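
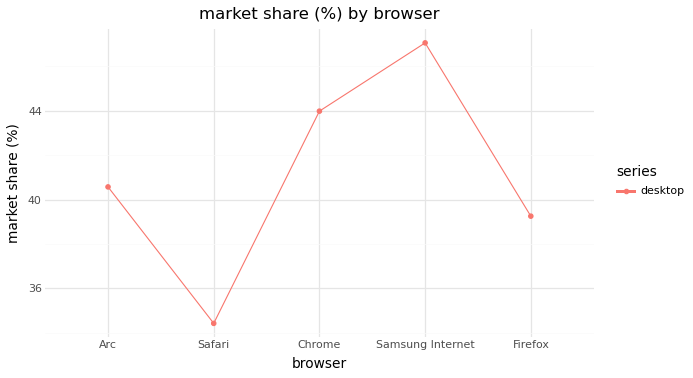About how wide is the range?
≈ 14

Max Samsung Internet ≈ 48, min Safari ≈ 34; range ≈ 14.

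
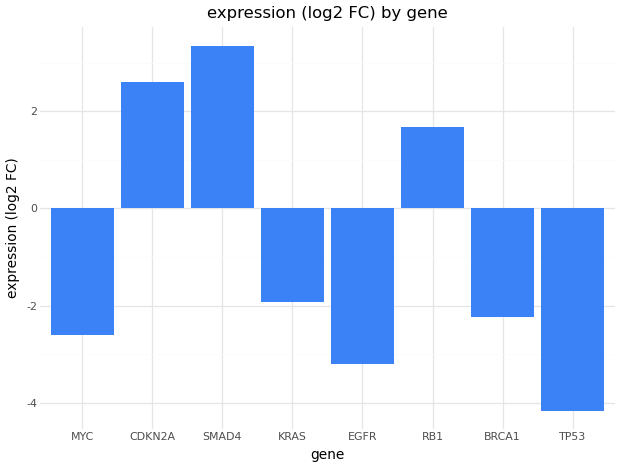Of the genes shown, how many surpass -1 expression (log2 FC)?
Above -1: CDKN2A, SMAD4, RB1.

3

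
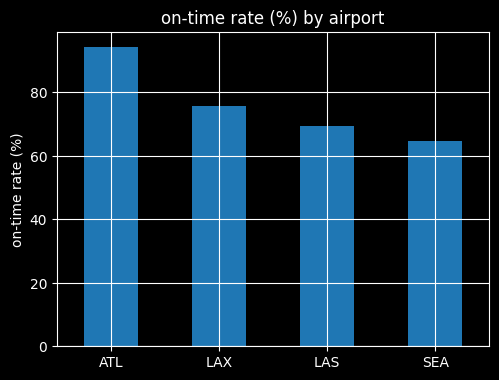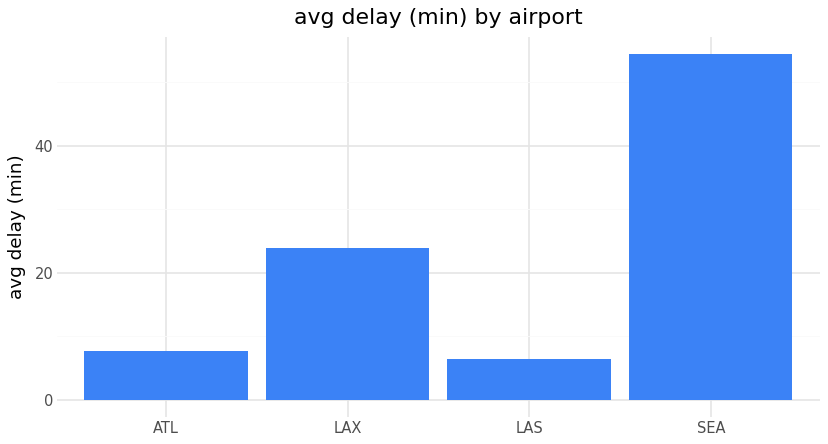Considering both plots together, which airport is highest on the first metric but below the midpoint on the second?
Chart 2 median avg delay (min) ≈ 15; below-median airports: ATL, LAS. Among those, ATL has the highest on-time rate (%) (≈ 90).

ATL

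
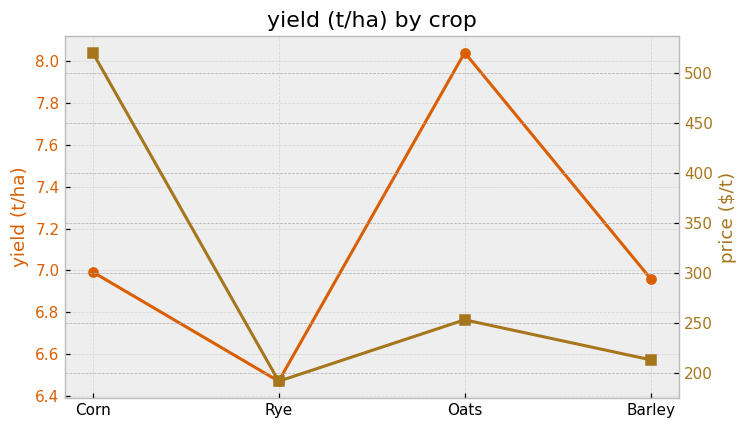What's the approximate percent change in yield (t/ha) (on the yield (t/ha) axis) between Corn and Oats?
Corn ≈ 7.0, Oats ≈ 8.0; (8.0 − 7.0) / 7.0 ≈ +14.3%.

≈ +14.3%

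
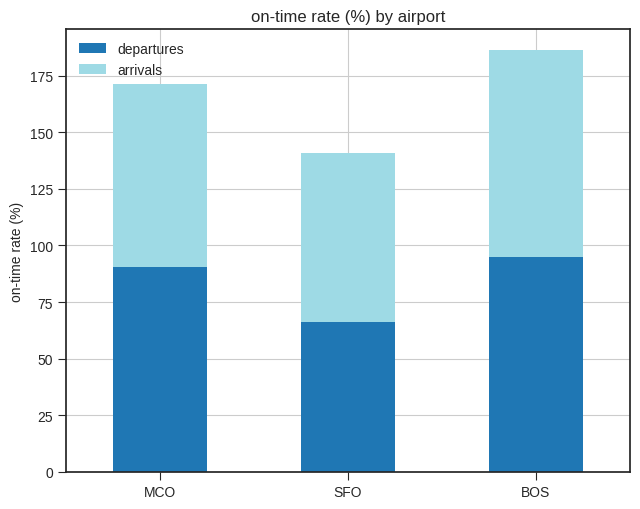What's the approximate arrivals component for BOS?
≈ 80

arrivals top ≈ 180, bottom ≈ 100; segment ≈ 80.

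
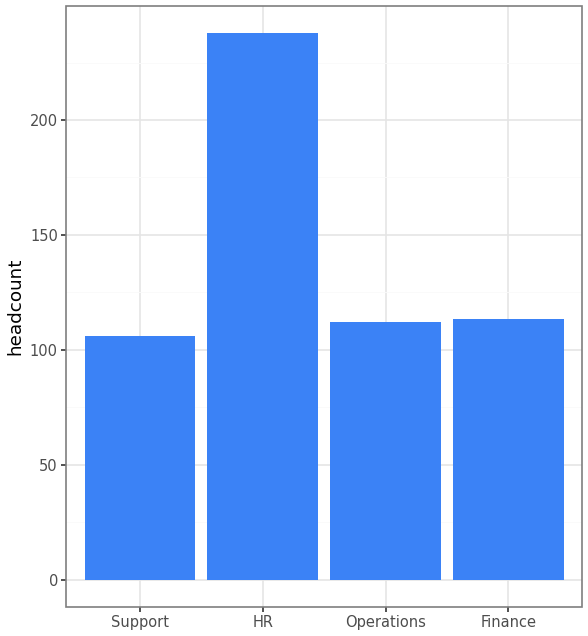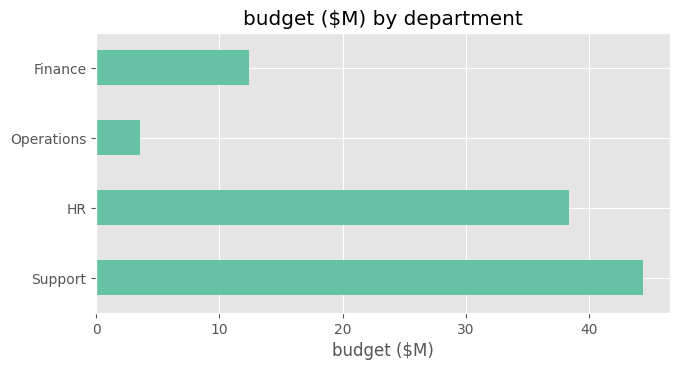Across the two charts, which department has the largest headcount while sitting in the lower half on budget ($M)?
Chart 2 median budget ($M) ≈ 25; below-median departments: Operations, Finance. Among those, Finance has the highest headcount (≈ 125).

Finance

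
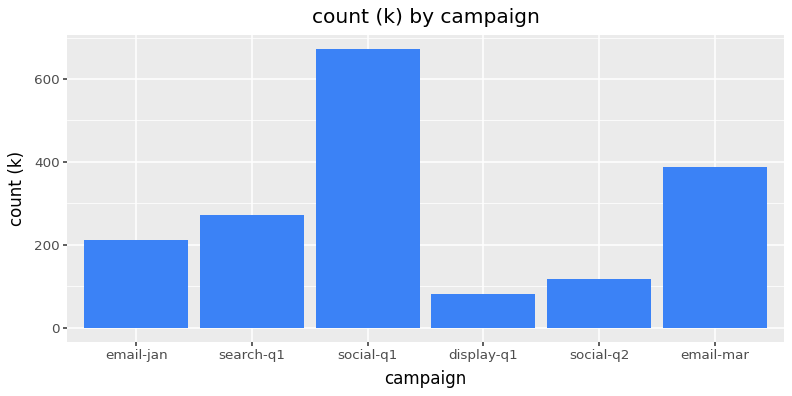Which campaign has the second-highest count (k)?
email-mar

Top 3: social-q1 ≈ 700, email-mar ≈ 400, search-q1 ≈ 300.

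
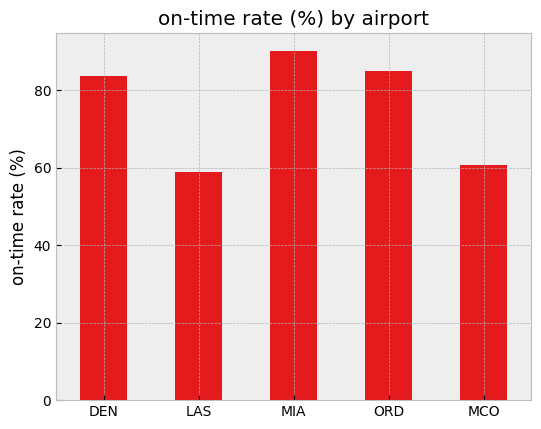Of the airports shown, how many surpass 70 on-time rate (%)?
Above 70: DEN, MIA, ORD.

3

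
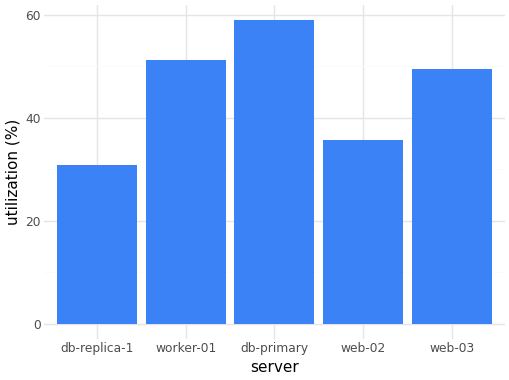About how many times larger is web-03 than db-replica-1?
web-03 ≈ 50, db-replica-1 ≈ 30; 50/30 ≈ 1.67.

≈ 1.67×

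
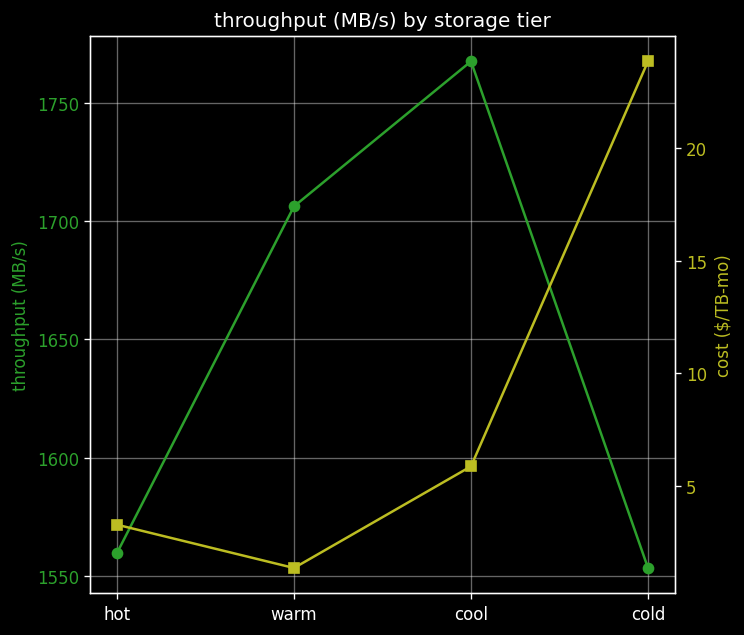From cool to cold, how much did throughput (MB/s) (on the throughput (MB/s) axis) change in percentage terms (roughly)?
cool ≈ 1760, cold ≈ 1560; (1560 − 1760) / 1760 ≈ -11.4%.

≈ -11.4%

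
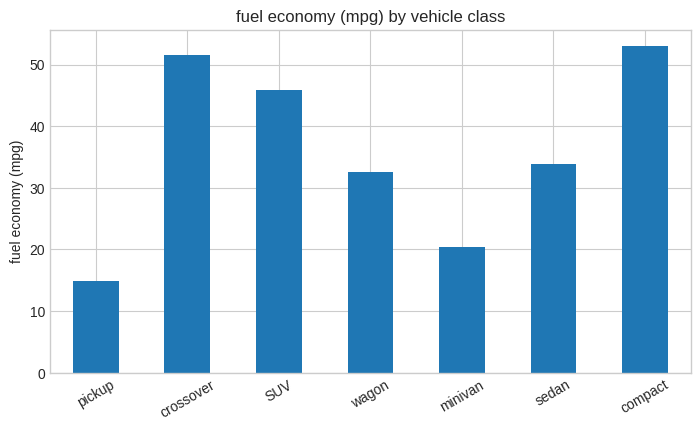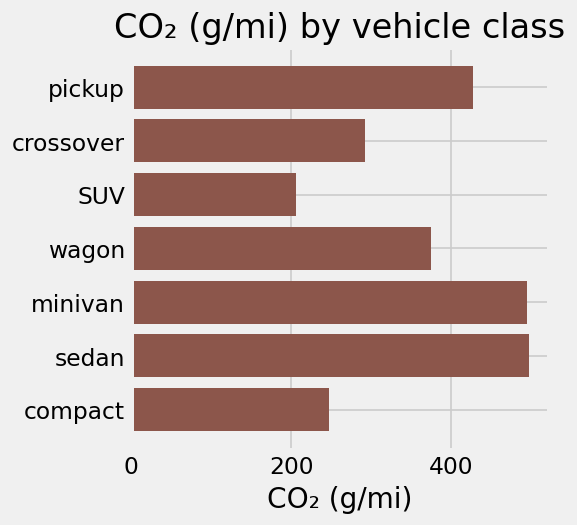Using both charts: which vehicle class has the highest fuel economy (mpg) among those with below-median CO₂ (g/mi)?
compact

Chart 2 median CO₂ (g/mi) ≈ 400; below-median vehicle classes: crossover, SUV, compact. Among those, compact has the highest fuel economy (mpg) (≈ 55).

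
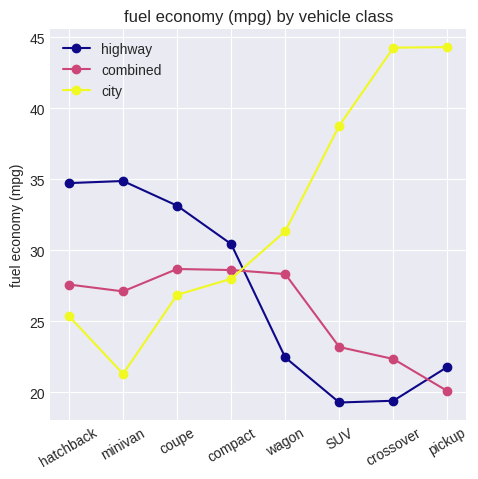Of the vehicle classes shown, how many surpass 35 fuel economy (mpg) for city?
Above 35: SUV, crossover, pickup.

3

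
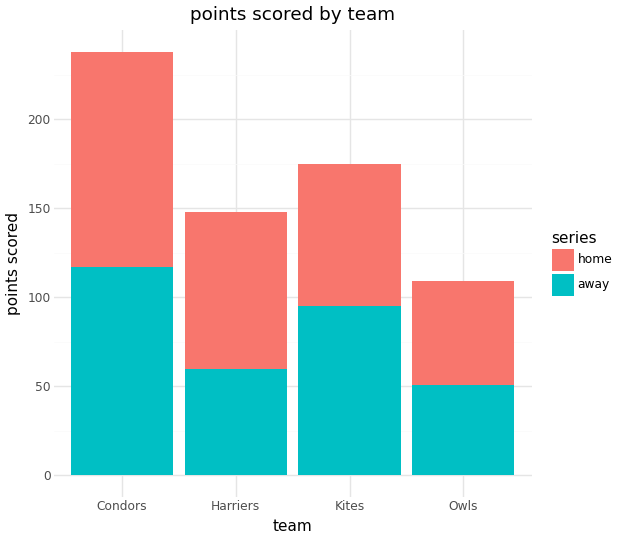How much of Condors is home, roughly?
≈ 120

home top ≈ 240, bottom ≈ 120; segment ≈ 120.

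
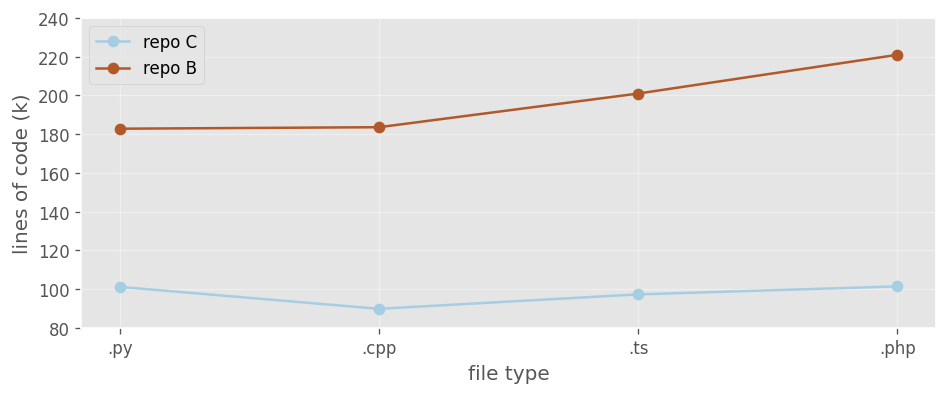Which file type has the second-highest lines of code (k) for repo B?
Top 3 for repo B: .php ≈ 220, .ts ≈ 200, .cpp ≈ 180.

.ts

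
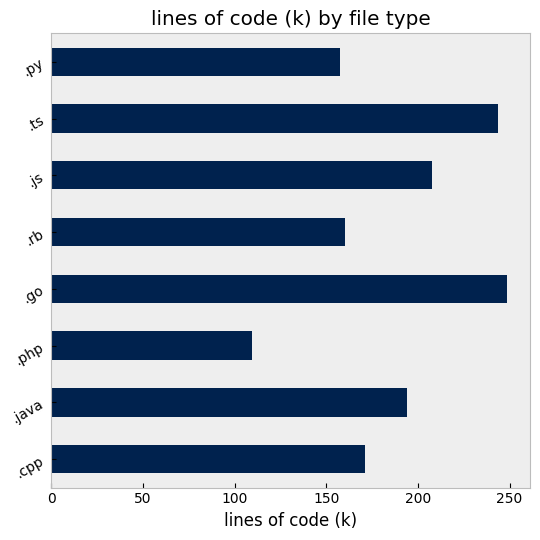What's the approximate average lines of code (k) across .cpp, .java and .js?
(175 + 200 + 200) / 3 ≈ 192.

≈ 192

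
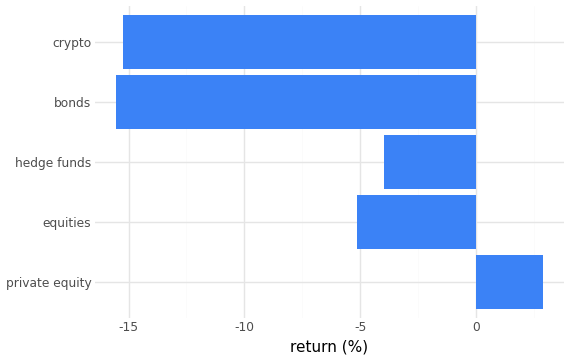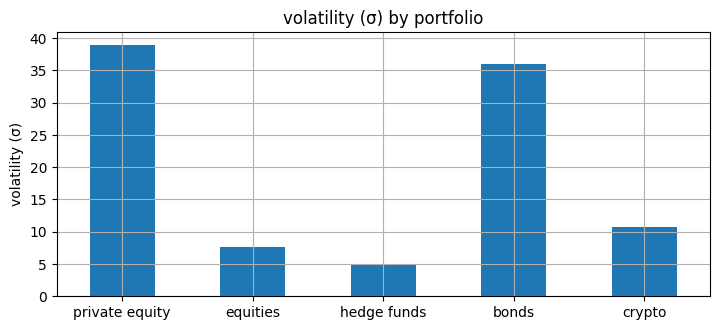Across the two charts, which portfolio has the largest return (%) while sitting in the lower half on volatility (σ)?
hedge funds

Chart 2 median volatility (σ) ≈ 10; below-median portfolios: equities, hedge funds. Among those, hedge funds has the highest return (%) (≈ -4).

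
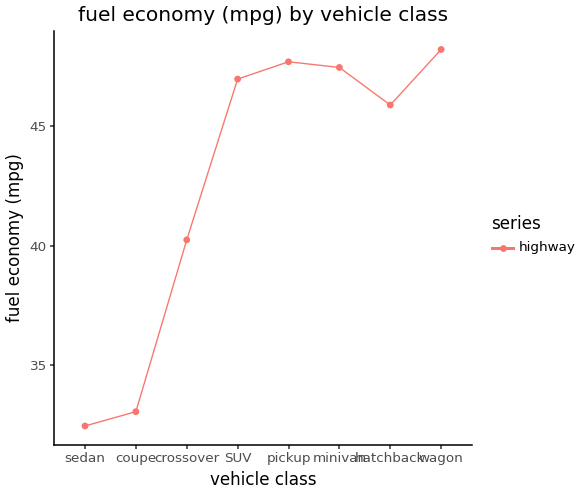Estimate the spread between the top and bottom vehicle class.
Max wagon ≈ 48, min sedan ≈ 32; range ≈ 16.

≈ 16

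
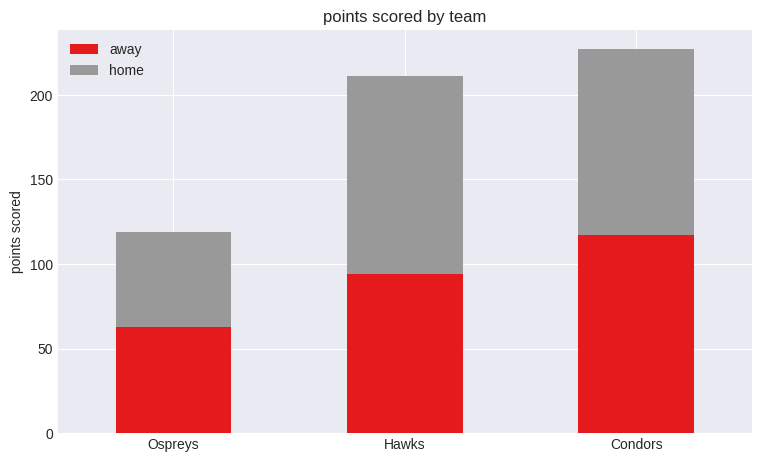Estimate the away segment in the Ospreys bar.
≈ 60

away top ≈ 60, bottom ≈ 0; segment ≈ 60.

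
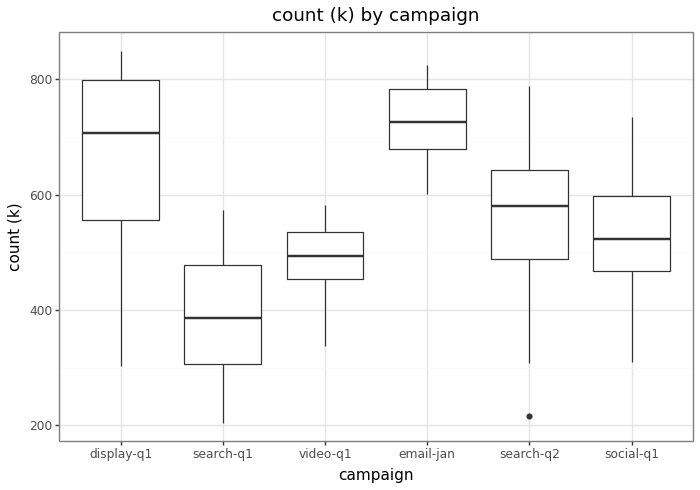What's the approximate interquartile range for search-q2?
≈ 150

Q3 ≈ 650, Q1 ≈ 500; IQR ≈ 150.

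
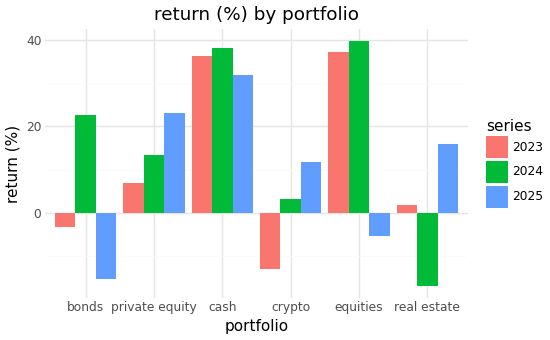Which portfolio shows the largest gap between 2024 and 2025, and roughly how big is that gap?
equities, ≈ 45 %

equities: 2024 ≈ 40, 2025 ≈ -5 → gap ≈ 45. Next-largest (bonds) is only ≈ 40.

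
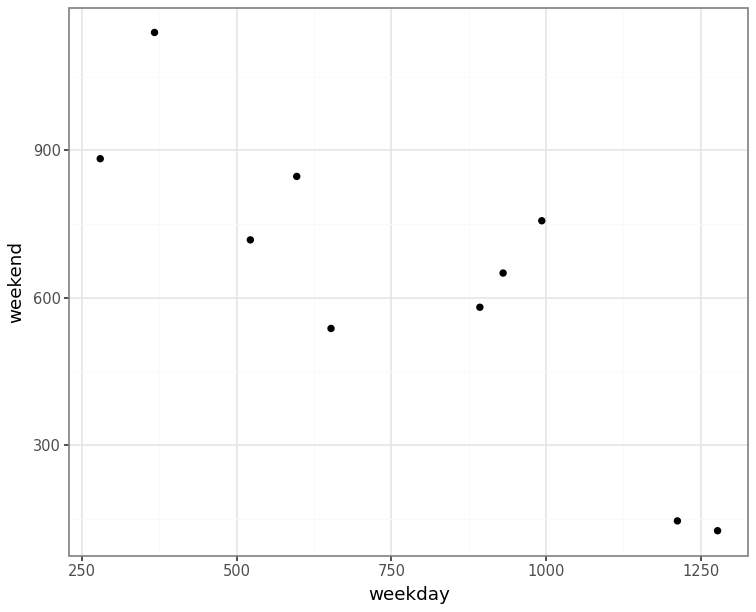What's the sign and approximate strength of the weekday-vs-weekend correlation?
Points are negatively correlated; strong (|r| ≈ 0.8).

negative, strong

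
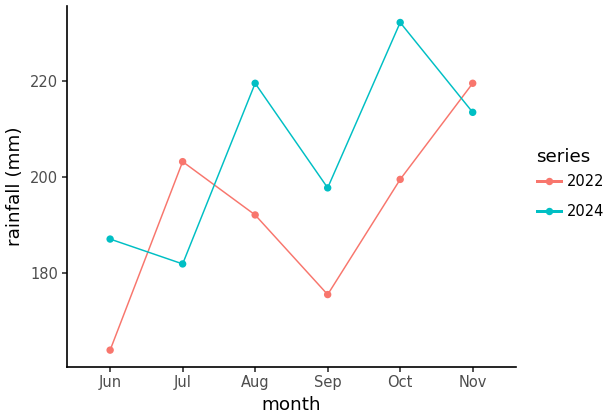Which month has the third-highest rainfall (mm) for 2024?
Nov

Top 4 for 2024: Oct ≈ 230, Aug ≈ 220, Nov ≈ 210, Sep ≈ 200.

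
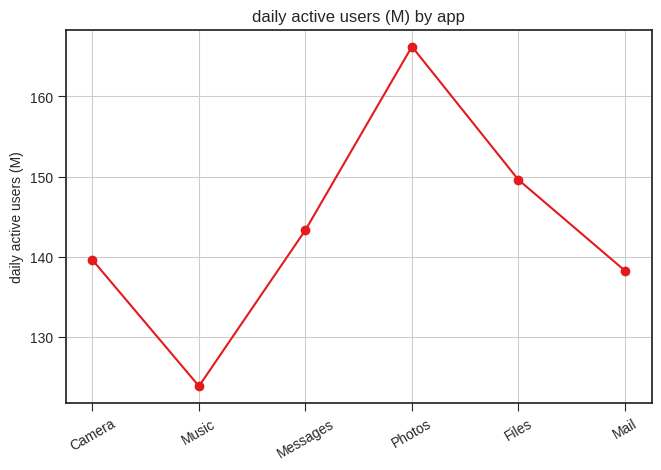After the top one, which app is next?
Files

Top 3: Photos ≈ 165, Files ≈ 150, Messages ≈ 145.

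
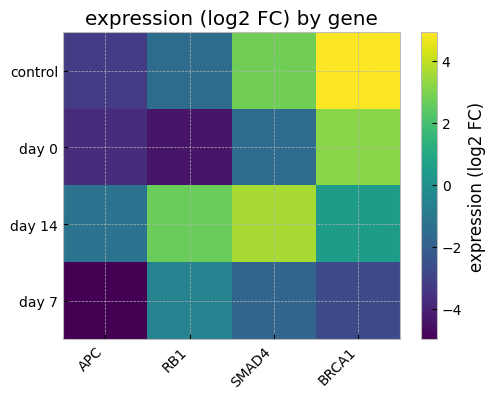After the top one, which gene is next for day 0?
SMAD4

Top 3 for day 0: BRCA1 ≈ 3, SMAD4 ≈ -2, APC ≈ -4.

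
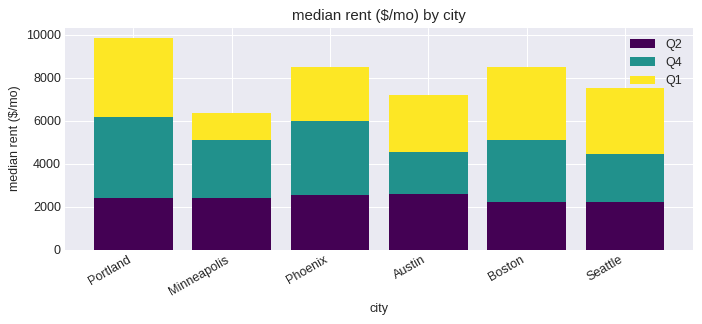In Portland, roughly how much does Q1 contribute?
Q1 top ≈ 10000, bottom ≈ 6000; segment ≈ 4000.

≈ 4000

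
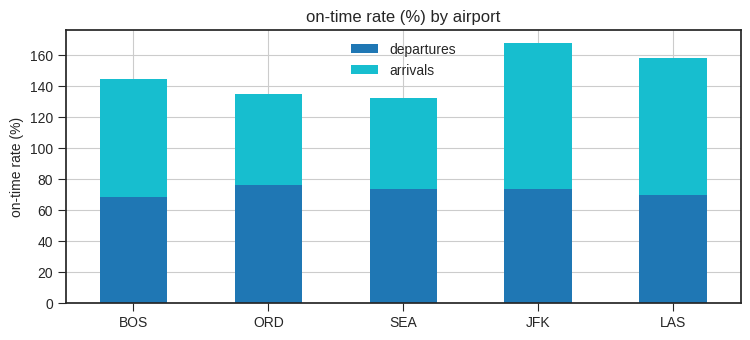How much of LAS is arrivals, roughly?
≈ 100

arrivals top ≈ 160, bottom ≈ 60; segment ≈ 100.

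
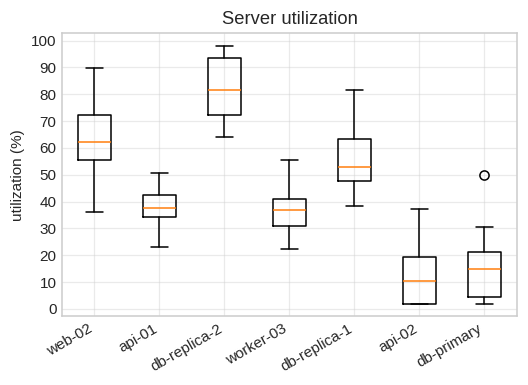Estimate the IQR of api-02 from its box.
≈ 20

Q3 ≈ 20, Q1 ≈ 0; IQR ≈ 20.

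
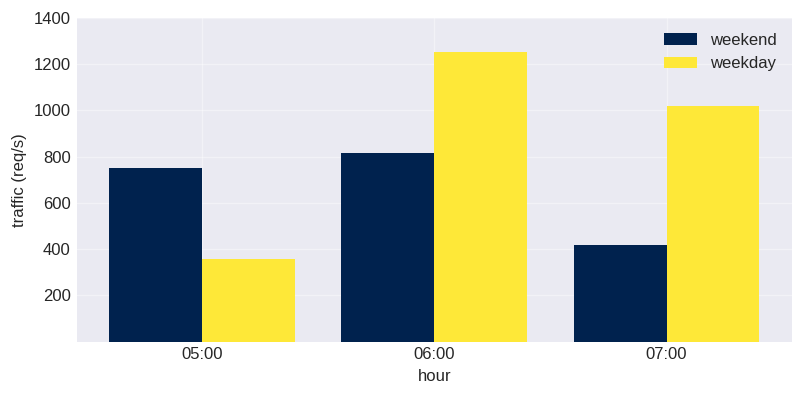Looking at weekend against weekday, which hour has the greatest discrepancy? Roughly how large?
07:00: weekend ≈ 400, weekday ≈ 1000 → gap ≈ 600. Next-largest (06:00) is only ≈ 400.

07:00, ≈ 600 req/s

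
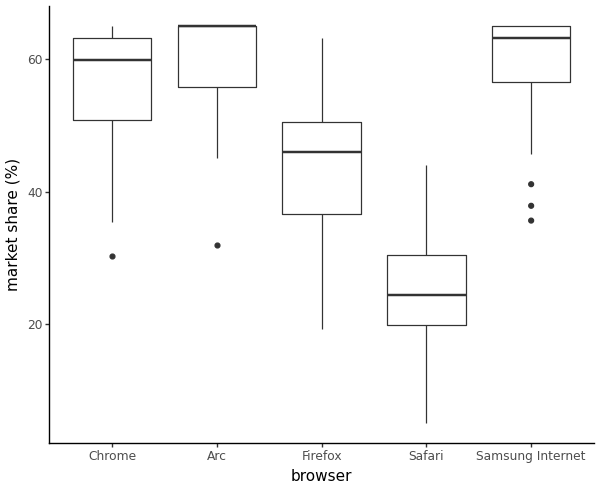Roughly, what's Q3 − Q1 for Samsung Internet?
≈ 10

Q3 ≈ 65, Q1 ≈ 55; IQR ≈ 10.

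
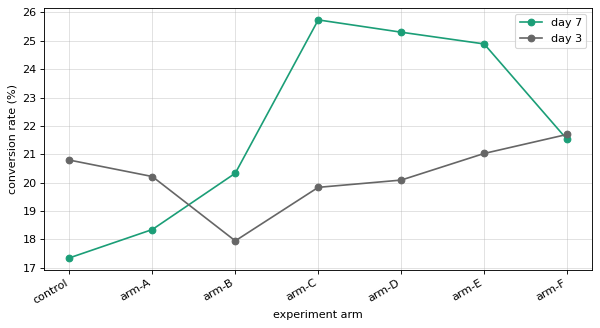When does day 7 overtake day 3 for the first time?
arm-B

arm-A: day 7 ≈ 18 vs day 3 ≈ 20 (not yet); arm-B: day 7 ≈ 20 vs day 3 ≈ 18 (first crossover).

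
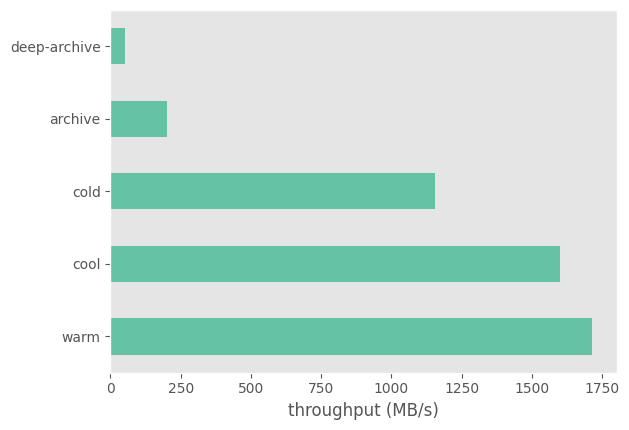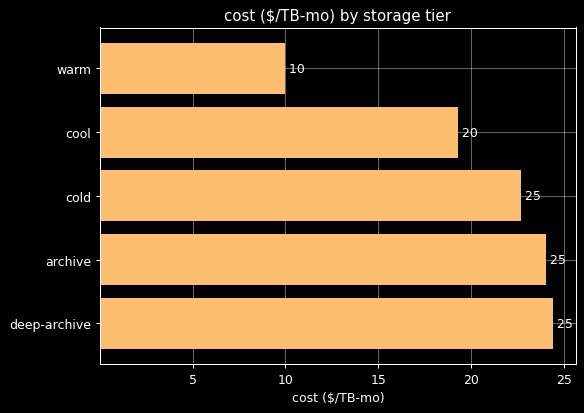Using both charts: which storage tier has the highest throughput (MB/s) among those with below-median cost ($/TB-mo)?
Chart 2 median cost ($/TB-mo) ≈ 25; below-median storage tiers: warm, cool. Among those, warm has the highest throughput (MB/s) (≈ 1800).

warm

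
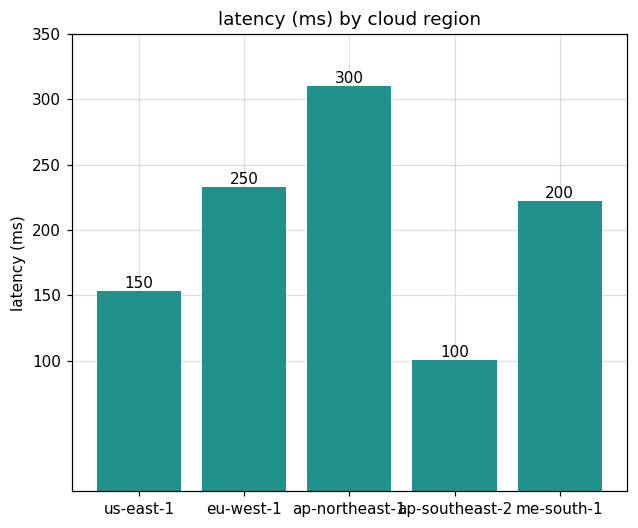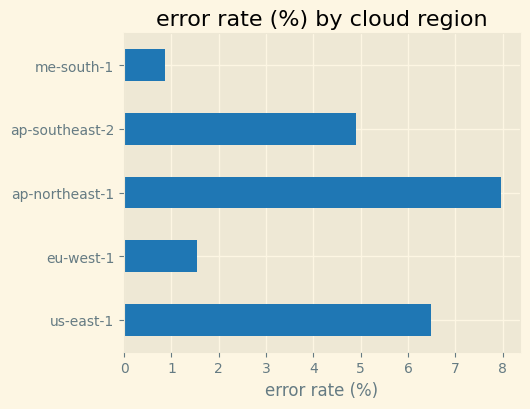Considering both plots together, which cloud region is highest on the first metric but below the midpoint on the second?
Chart 2 median error rate (%) ≈ 5; below-median cloud regions: eu-west-1, me-south-1. Among those, eu-west-1 has the highest latency (ms) (≈ 250).

eu-west-1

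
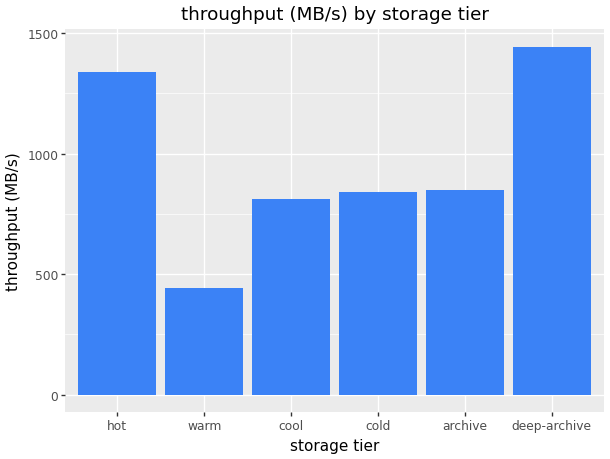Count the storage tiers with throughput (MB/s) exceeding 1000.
2

Above 1000: hot, deep-archive.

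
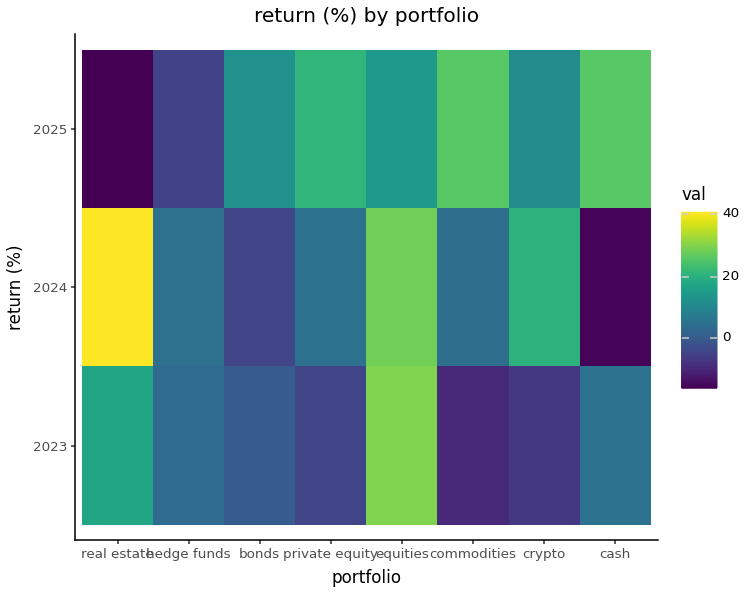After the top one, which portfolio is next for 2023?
Top 3 for 2023: equities ≈ 30, real estate ≈ 15, cash ≈ 5.

real estate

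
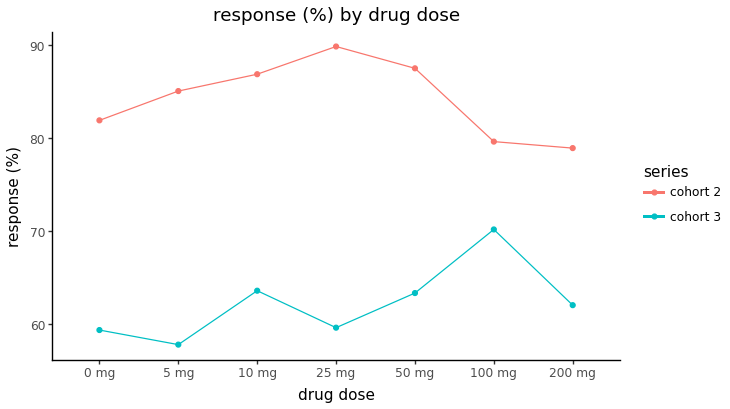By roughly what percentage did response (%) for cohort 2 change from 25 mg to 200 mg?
≈ -11.1%

25 mg ≈ 90, 200 mg ≈ 80; (80 − 90) / 90 ≈ -11.1%.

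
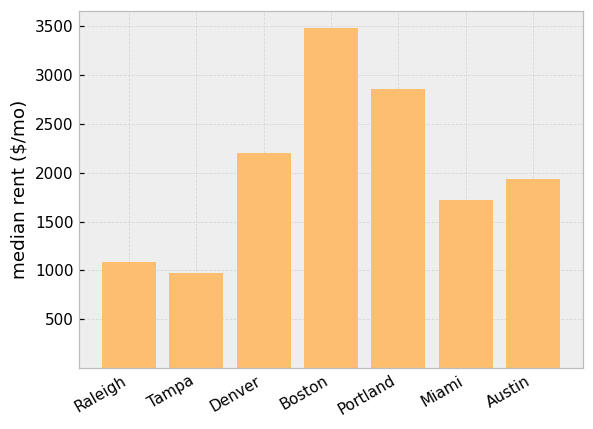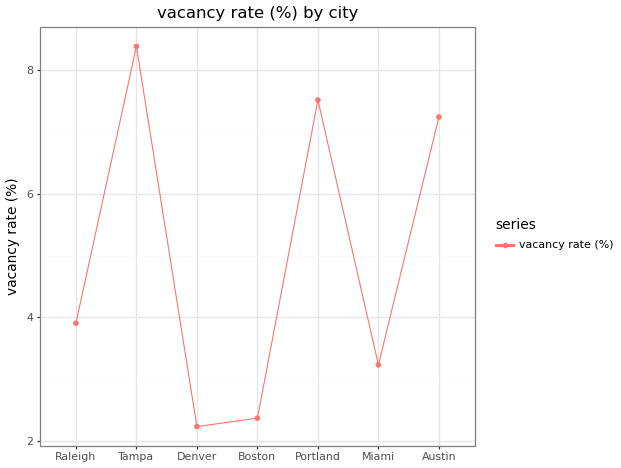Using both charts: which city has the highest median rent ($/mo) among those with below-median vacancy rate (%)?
Chart 2 median vacancy rate (%) ≈ 4; below-median cities: Denver, Boston, Miami. Among those, Boston has the highest median rent ($/mo) (≈ 3500).

Boston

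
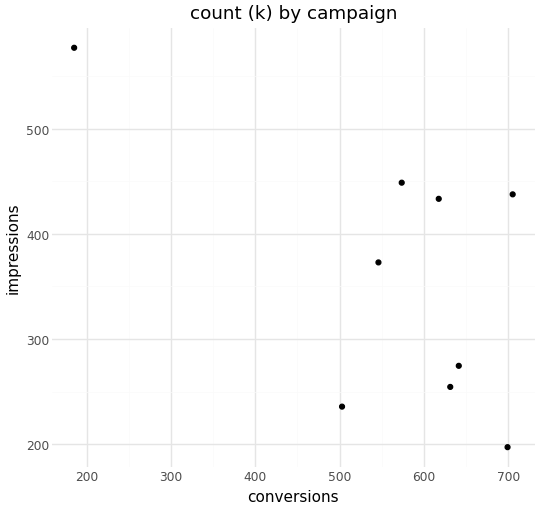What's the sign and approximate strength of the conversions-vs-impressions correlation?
negative, moderate

Points are negatively correlated; moderate (|r| ≈ 0.6).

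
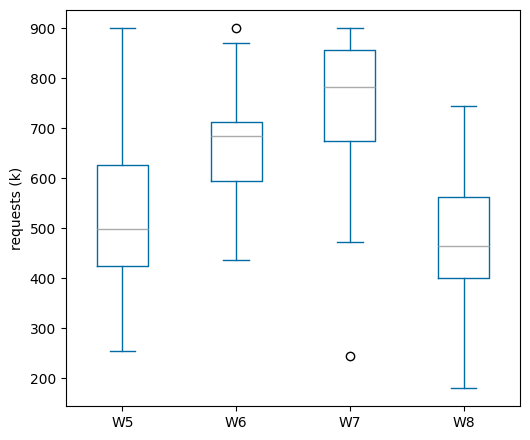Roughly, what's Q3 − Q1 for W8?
Q3 ≈ 560, Q1 ≈ 400; IQR ≈ 160.

≈ 160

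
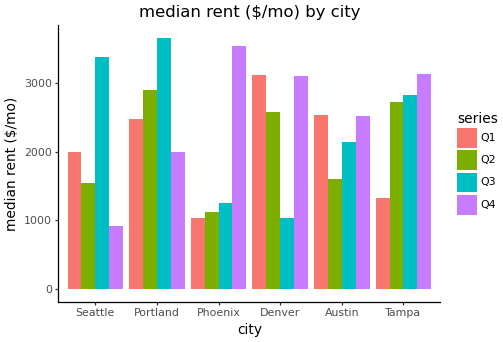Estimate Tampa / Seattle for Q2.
Tampa ≈ 2500, Seattle ≈ 1500; 2500/1500 ≈ 1.67.

≈ 1.67×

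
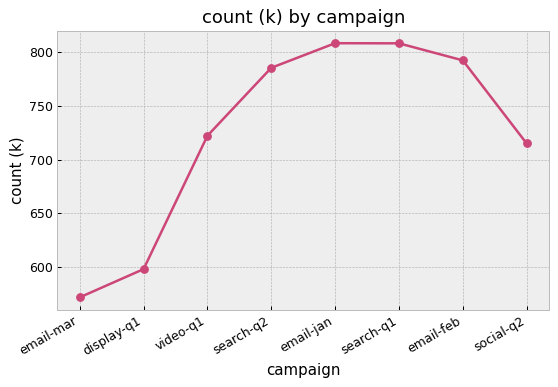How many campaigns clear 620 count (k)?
Above 620: video-q1, search-q2, email-jan, search-q1, email-feb, social-q2.

6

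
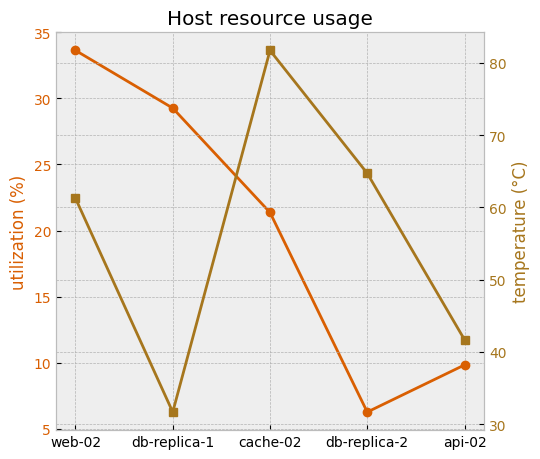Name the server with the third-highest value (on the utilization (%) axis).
cache-02

Top 4 (on the utilization (%) axis): web-02 ≈ 35, db-replica-1 ≈ 30, cache-02 ≈ 20, api-02 ≈ 10.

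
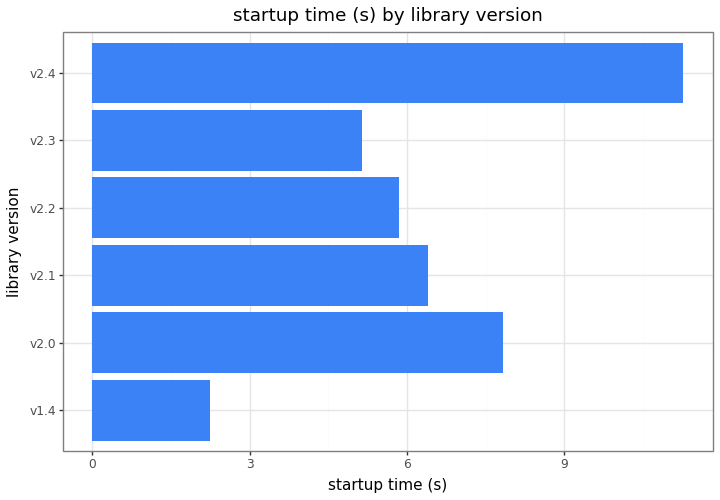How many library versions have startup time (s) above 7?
2

Above 7: v2.0, v2.4.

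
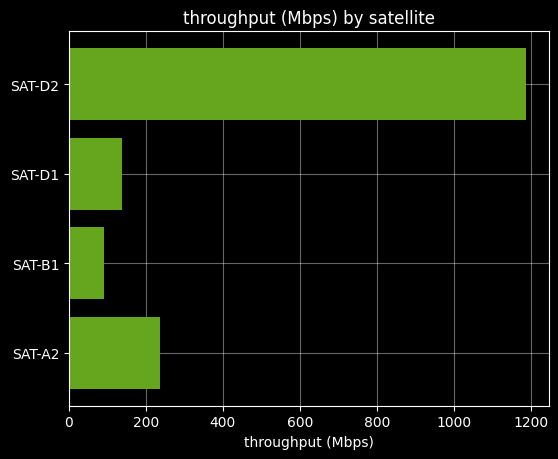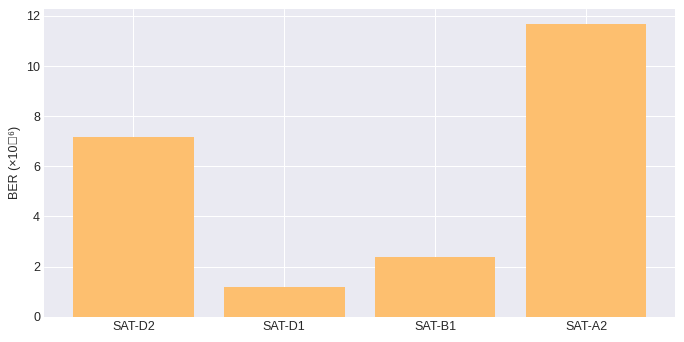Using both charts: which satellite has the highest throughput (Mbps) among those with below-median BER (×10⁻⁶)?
Chart 2 median BER (×10⁻⁶) ≈ 4; below-median satellites: SAT-D1, SAT-B1. Among those, SAT-D1 has the highest throughput (Mbps) (≈ 200).

SAT-D1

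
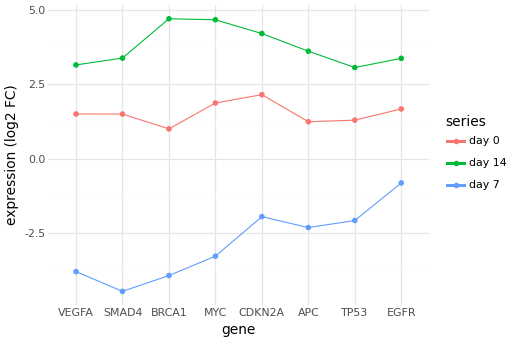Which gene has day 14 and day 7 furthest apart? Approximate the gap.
BRCA1, ≈ 9 log2 FC

BRCA1: day 14 ≈ 5, day 7 ≈ -4 → gap ≈ 9. Next-largest (MYC) is only ≈ 8.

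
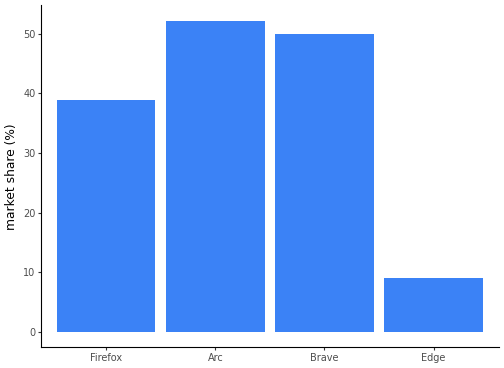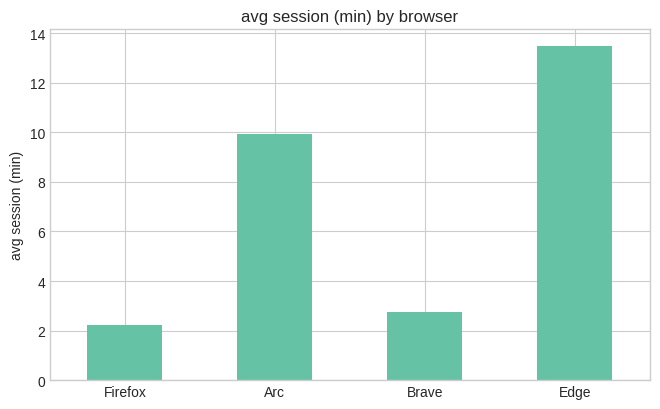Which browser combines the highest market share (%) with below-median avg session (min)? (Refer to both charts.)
Chart 2 median avg session (min) ≈ 6; below-median browsers: Firefox, Brave. Among those, Brave has the highest market share (%) (≈ 50).

Brave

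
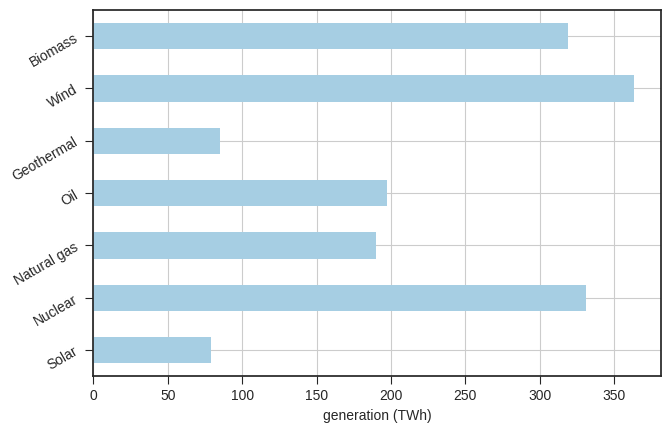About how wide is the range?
Max Wind ≈ 350, min Solar ≈ 100; range ≈ 250.

≈ 250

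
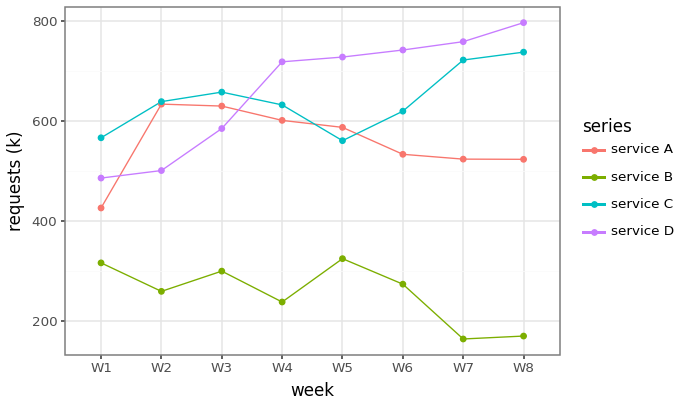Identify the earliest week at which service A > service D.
W2

W1: service A ≈ 400 vs service D ≈ 500 (not yet); W2: service A ≈ 600 vs service D ≈ 500 (first crossover).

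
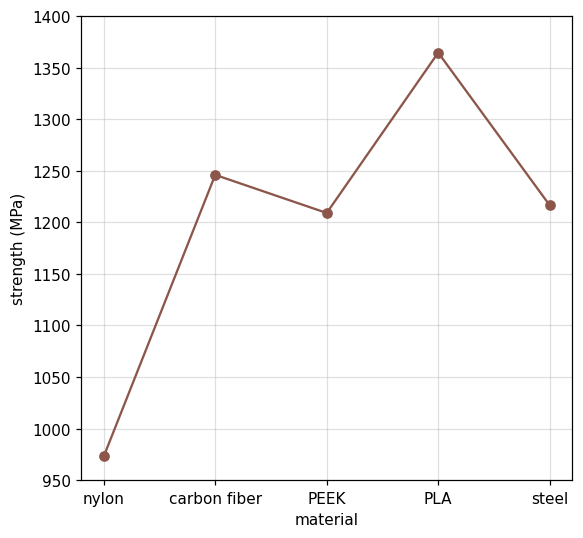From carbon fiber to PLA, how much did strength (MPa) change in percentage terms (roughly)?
carbon fiber ≈ 1250, PLA ≈ 1350; (1350 − 1250) / 1250 ≈ +8%.

≈ +8%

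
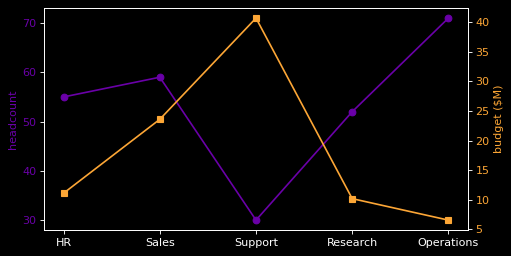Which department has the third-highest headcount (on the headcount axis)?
Top 4 (on the headcount axis): Operations ≈ 70, Sales ≈ 60, HR ≈ 55, Research ≈ 50.

HR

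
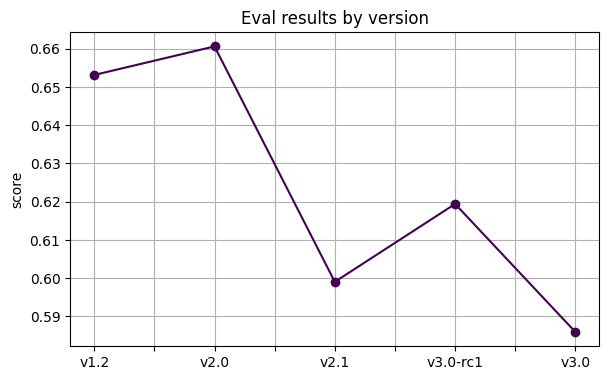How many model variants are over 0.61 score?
3

Above 0.61: v1.2, v2.0, v3.0-rc1.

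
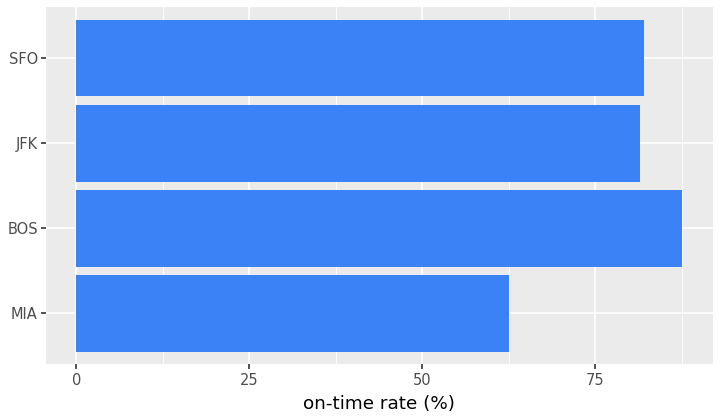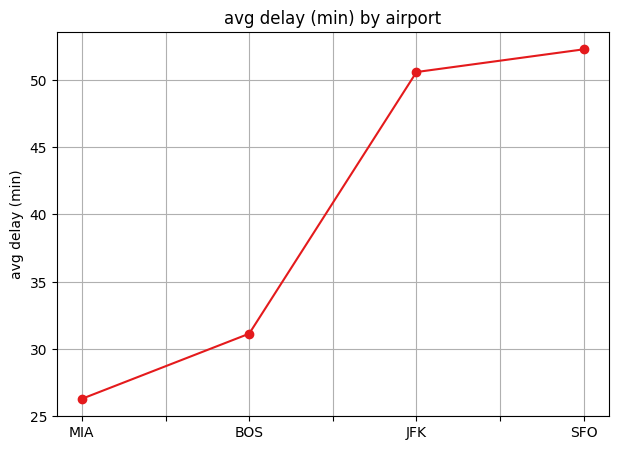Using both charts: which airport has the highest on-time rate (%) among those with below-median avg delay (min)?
BOS

Chart 2 median avg delay (min) ≈ 40; below-median airports: MIA, BOS. Among those, BOS has the highest on-time rate (%) (≈ 90).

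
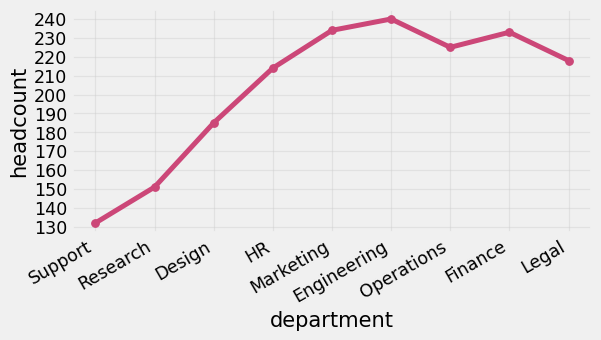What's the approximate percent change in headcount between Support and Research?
≈ +15.4%

Support ≈ 130, Research ≈ 150; (150 − 130) / 130 ≈ +15.4%.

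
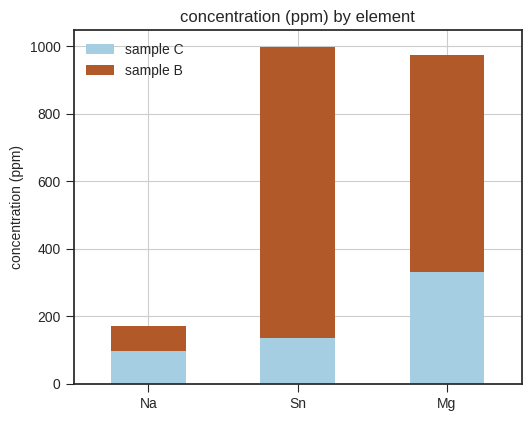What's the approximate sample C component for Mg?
≈ 300

sample C top ≈ 300, bottom ≈ 0; segment ≈ 300.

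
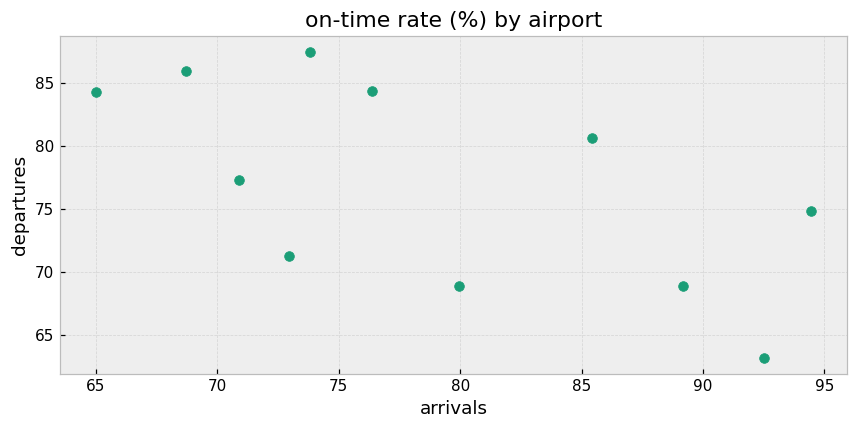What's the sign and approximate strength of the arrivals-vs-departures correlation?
negative, moderate

Points are negatively correlated; moderate (|r| ≈ 0.6).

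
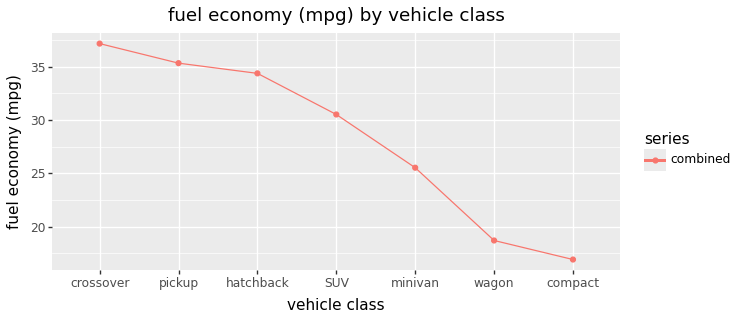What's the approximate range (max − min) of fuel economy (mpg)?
≈ 22

Max crossover ≈ 38, min compact ≈ 16; range ≈ 22.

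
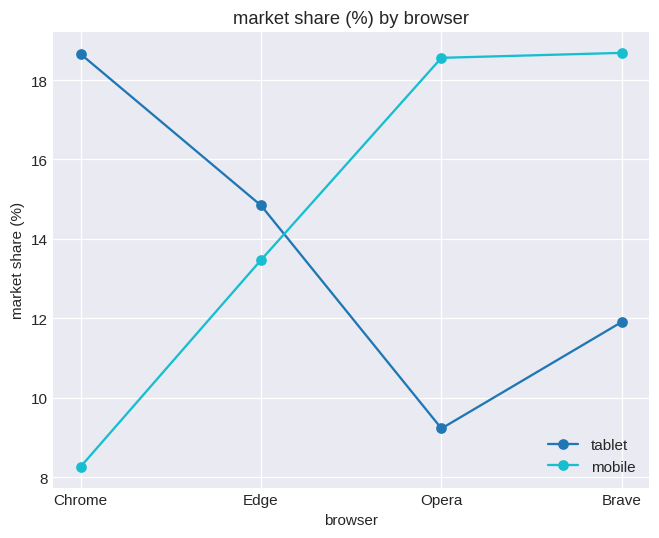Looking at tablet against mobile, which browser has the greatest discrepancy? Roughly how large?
Chrome, ≈ 11 %

Chrome: tablet ≈ 19, mobile ≈ 8 → gap ≈ 11. Next-largest (Opera) is only ≈ 10.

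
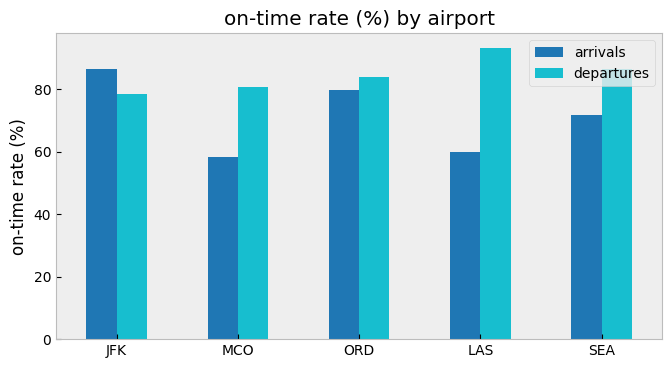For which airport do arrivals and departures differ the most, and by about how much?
LAS, ≈ 30 %

LAS: arrivals ≈ 60, departures ≈ 90 → gap ≈ 30. Next-largest (MCO) is only ≈ 20.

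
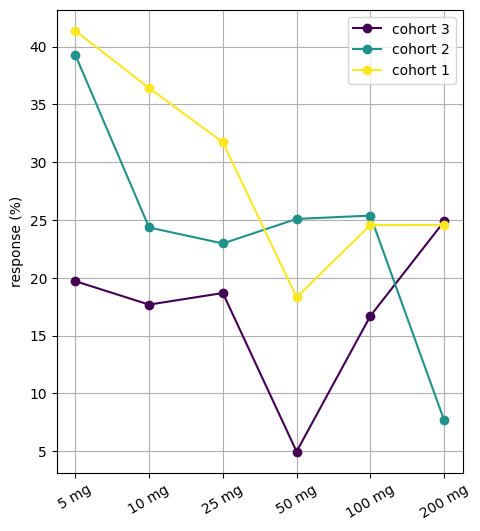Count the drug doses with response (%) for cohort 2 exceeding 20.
5

Above 20: 5 mg, 10 mg, 25 mg, 50 mg, 100 mg.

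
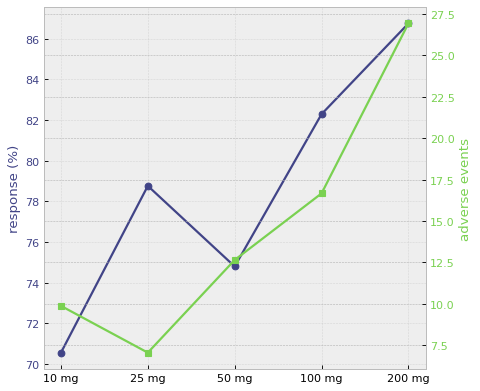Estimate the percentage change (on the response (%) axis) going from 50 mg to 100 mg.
≈ +10.8%

50 mg ≈ 74, 100 mg ≈ 82; (82 − 74) / 74 ≈ +10.8%.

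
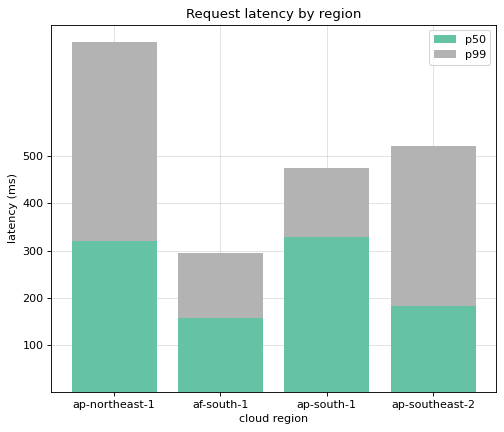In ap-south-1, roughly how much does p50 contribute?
p50 top ≈ 300, bottom ≈ 0; segment ≈ 300.

≈ 300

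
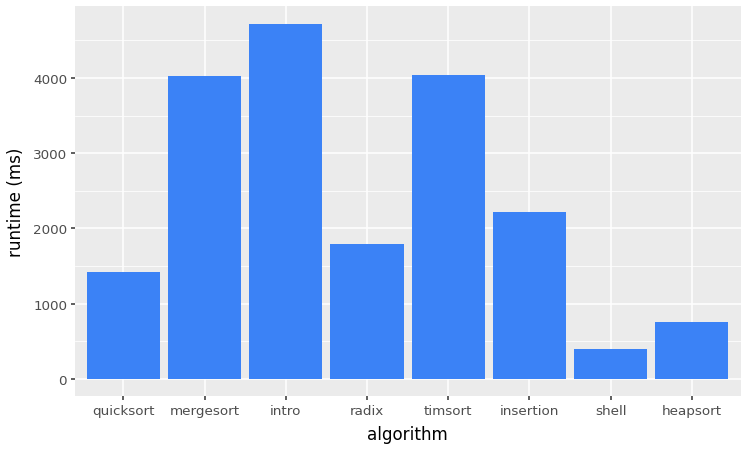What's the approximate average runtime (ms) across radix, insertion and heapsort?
≈ 1667

(2000 + 2000 + 1000) / 3 ≈ 1667.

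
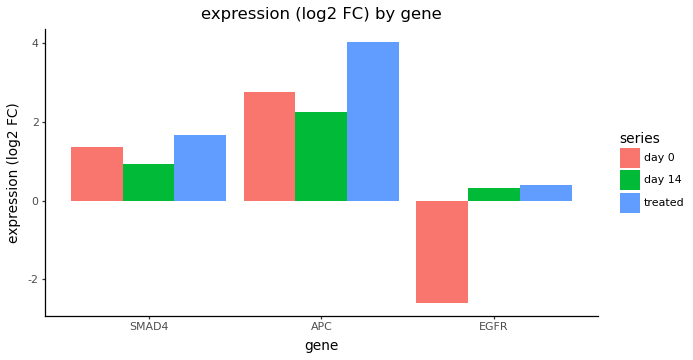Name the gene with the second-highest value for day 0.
Top 3 for day 0: APC ≈ 3, SMAD4 ≈ 1, EGFR ≈ -3.

SMAD4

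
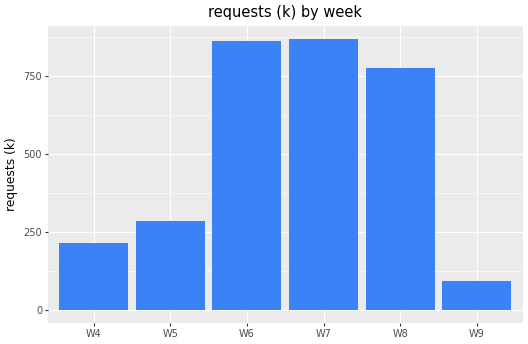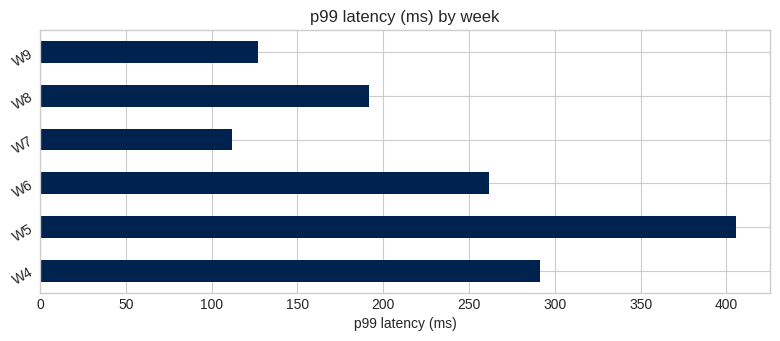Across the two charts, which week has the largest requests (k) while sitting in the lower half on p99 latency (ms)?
W7

Chart 2 median p99 latency (ms) ≈ 250; below-median weeks: W7, W8, W9. Among those, W7 has the highest requests (k) (≈ 900).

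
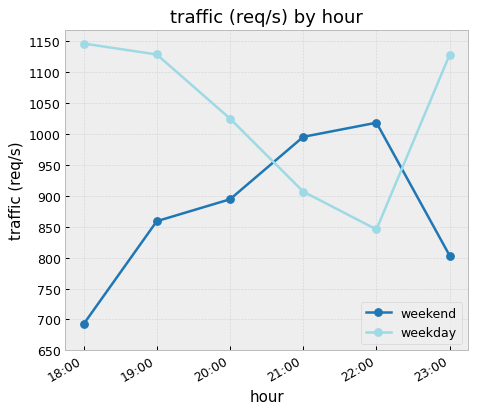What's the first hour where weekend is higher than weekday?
21:00

20:00: weekend ≈ 900 vs weekday ≈ 1050 (not yet); 21:00: weekend ≈ 1000 vs weekday ≈ 900 (first crossover).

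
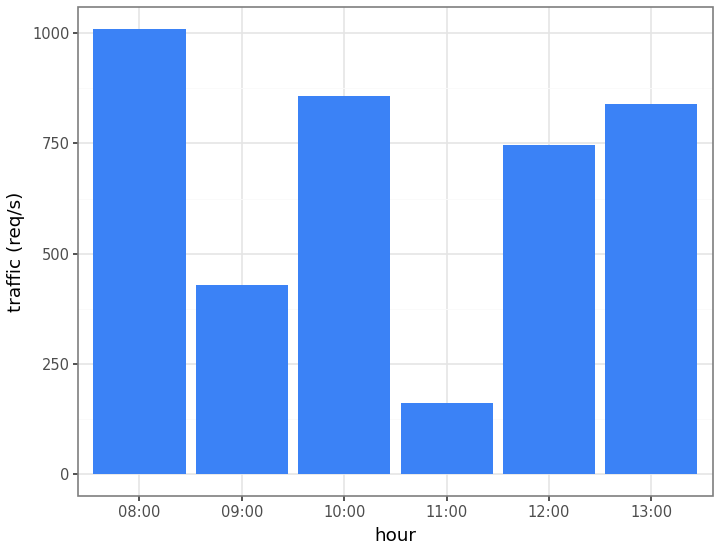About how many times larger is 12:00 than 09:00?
≈ 1.75×

12:00 ≈ 700, 09:00 ≈ 400; 700/400 ≈ 1.75.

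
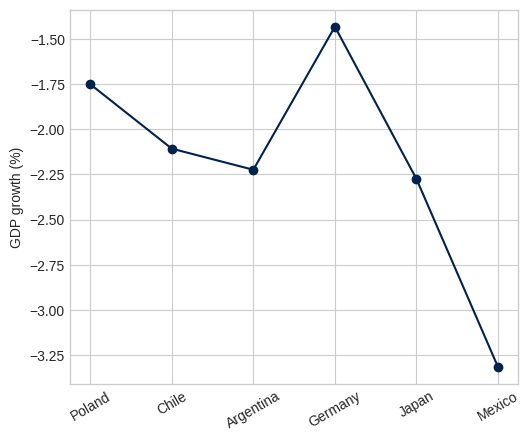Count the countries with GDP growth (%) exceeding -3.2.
5

Above -3.2: Poland, Chile, Argentina, Germany, Japan.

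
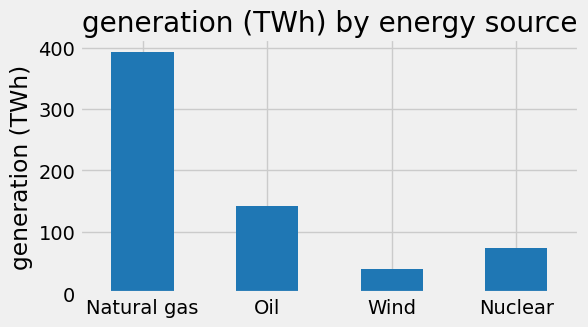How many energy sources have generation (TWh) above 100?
2

Above 100: Natural gas, Oil.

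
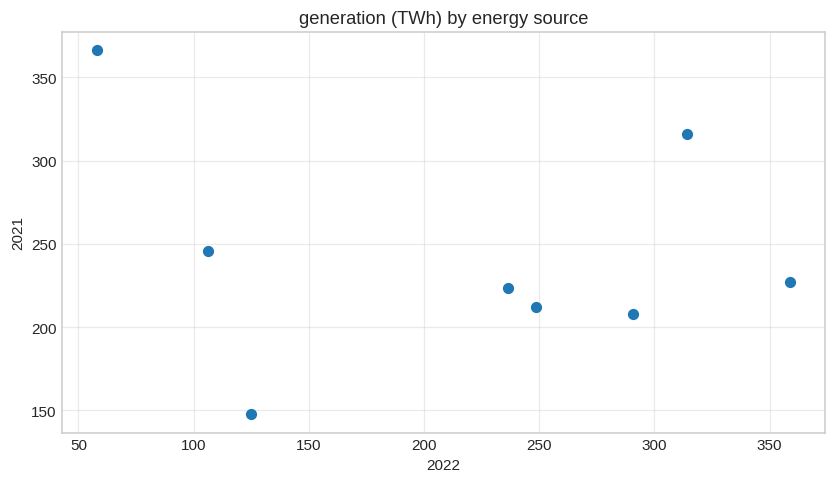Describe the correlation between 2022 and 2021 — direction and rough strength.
Points are roughly uncorrelated; weak (|r| ≈ 0.2).

no clear correlation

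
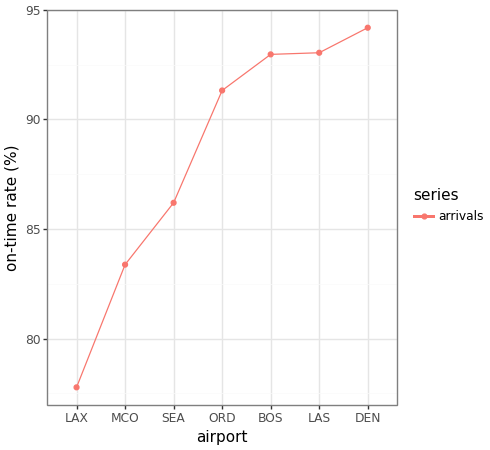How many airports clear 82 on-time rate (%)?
Above 82: MCO, SEA, ORD, BOS, LAS, DEN.

6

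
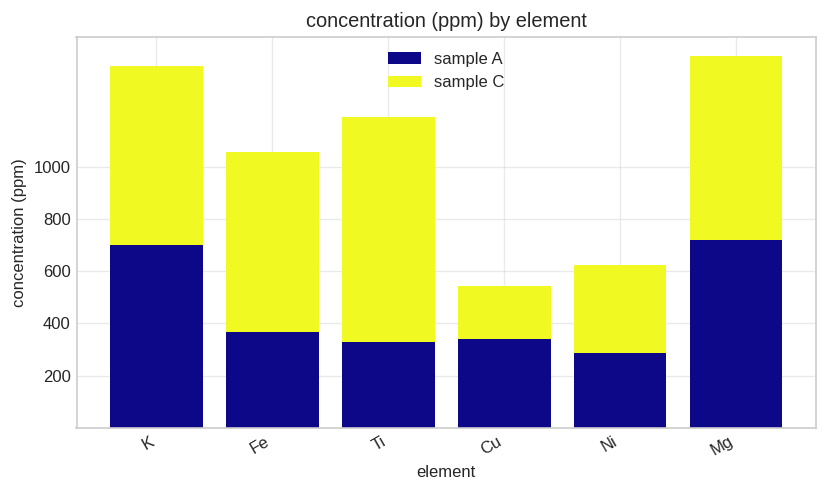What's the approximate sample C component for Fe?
sample C top ≈ 1000, bottom ≈ 400; segment ≈ 600.

≈ 600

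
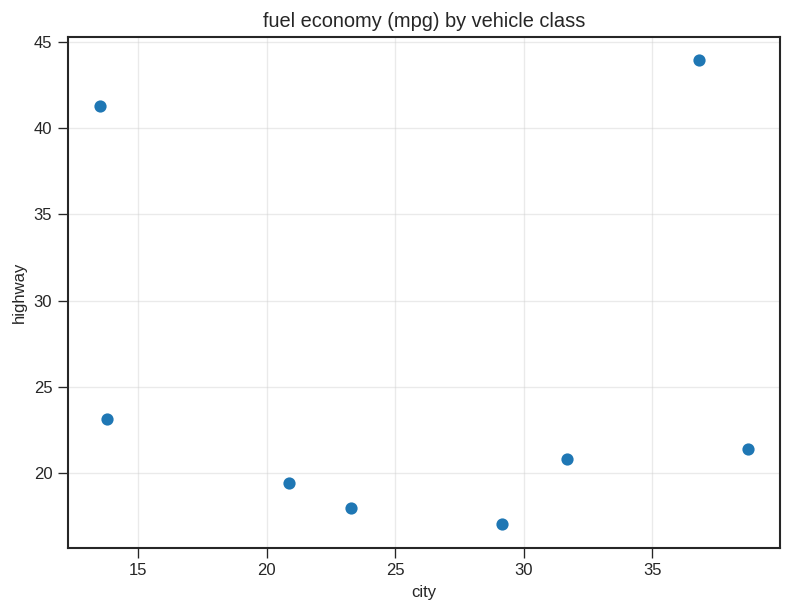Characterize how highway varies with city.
no clear correlation

Points are roughly uncorrelated; weak (|r| ≈ 0.0).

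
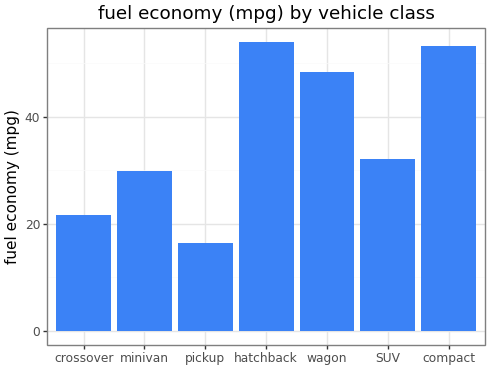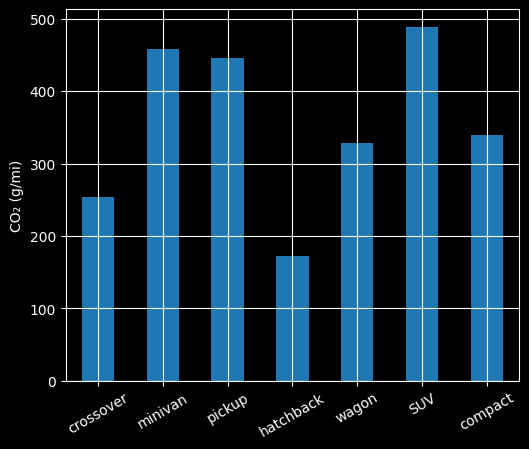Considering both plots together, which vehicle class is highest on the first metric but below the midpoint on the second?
hatchback

Chart 2 median CO₂ (g/mi) ≈ 350; below-median vehicle classes: crossover, hatchback, wagon. Among those, hatchback has the highest fuel economy (mpg) (≈ 55).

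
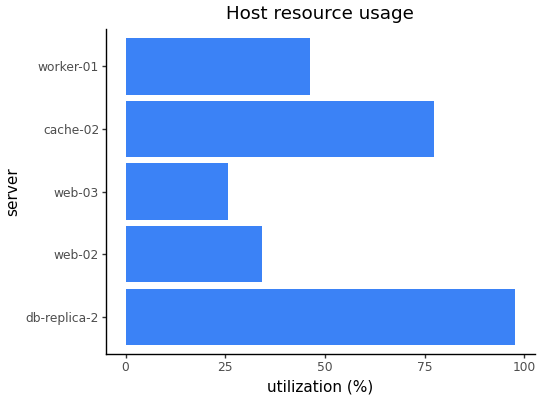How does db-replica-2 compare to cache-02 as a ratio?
≈ 1.25×

db-replica-2 ≈ 100, cache-02 ≈ 80; 100/80 ≈ 1.25.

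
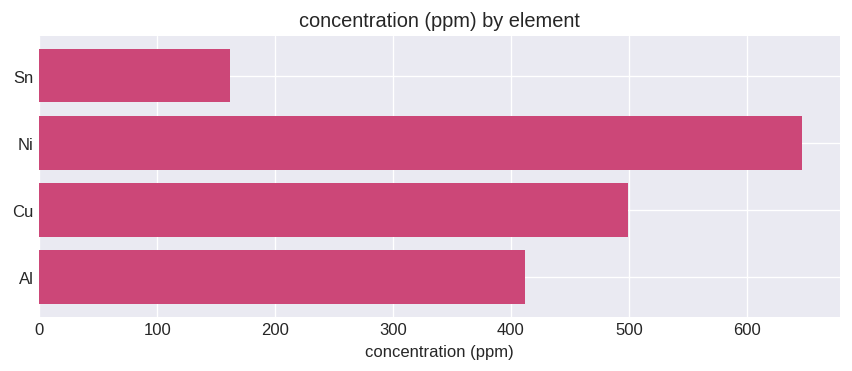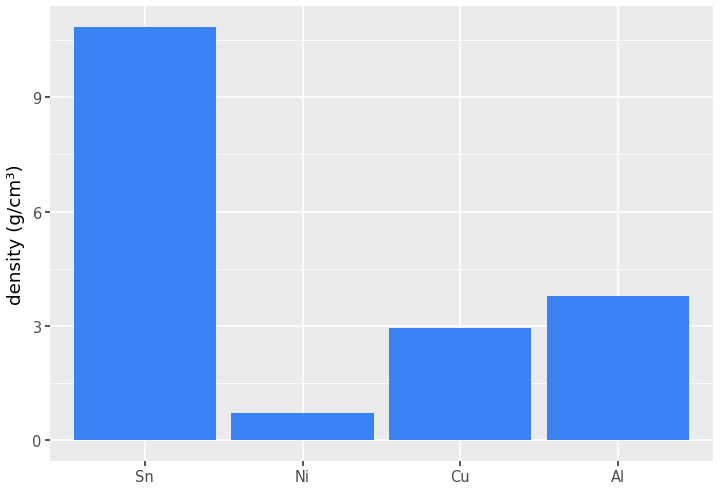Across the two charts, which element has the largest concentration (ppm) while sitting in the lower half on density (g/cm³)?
Chart 2 median density (g/cm³) ≈ 3; below-median elements: Ni, Cu. Among those, Ni has the highest concentration (ppm) (≈ 600).

Ni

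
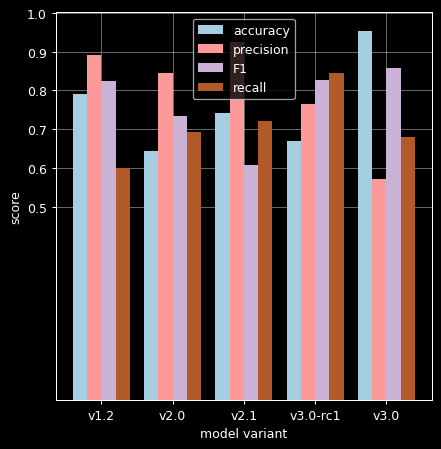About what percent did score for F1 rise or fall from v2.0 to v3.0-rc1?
≈ +14.3%

v2.0 ≈ 0.7, v3.0-rc1 ≈ 0.8; (0.8 − 0.7) / 0.7 ≈ +14.3%.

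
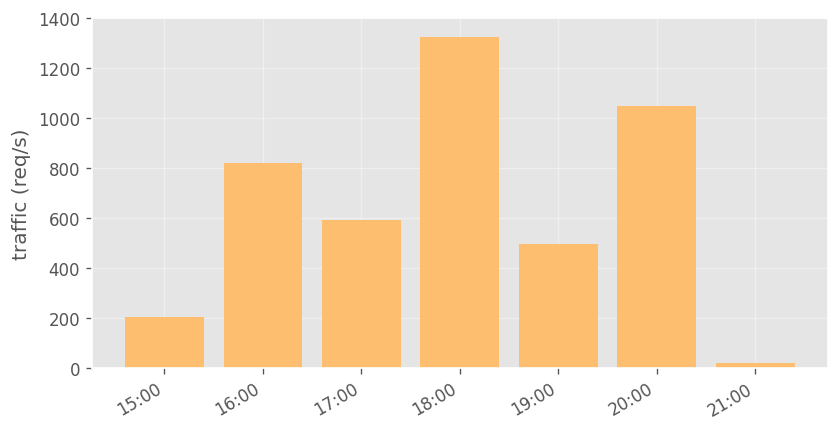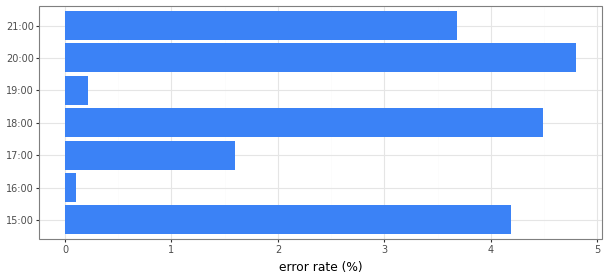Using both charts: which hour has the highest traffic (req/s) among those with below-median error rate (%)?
16:00

Chart 2 median error rate (%) ≈ 3.5; below-median hours: 16:00, 17:00, 19:00. Among those, 16:00 has the highest traffic (req/s) (≈ 800).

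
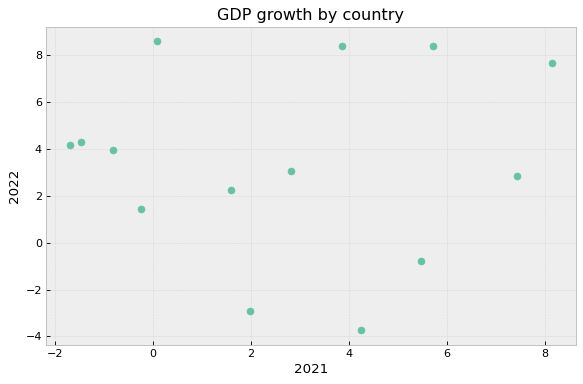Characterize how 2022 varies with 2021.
no clear correlation

Points are roughly uncorrelated; weak (|r| ≈ 0.0).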